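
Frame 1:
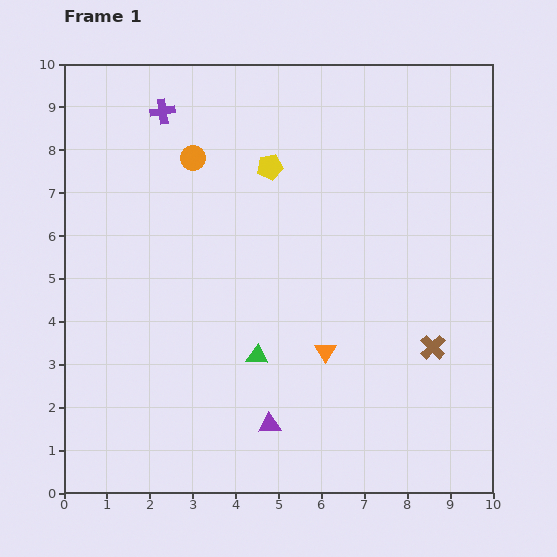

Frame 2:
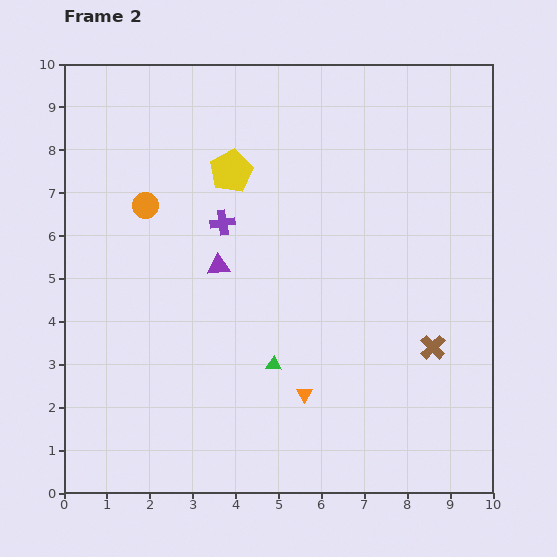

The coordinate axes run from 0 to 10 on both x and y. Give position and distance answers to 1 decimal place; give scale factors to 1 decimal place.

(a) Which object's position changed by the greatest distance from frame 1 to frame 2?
the purple triangle

(moved 3.9; next 3.0)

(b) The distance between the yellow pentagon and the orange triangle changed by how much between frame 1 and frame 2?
+1.0

Distance in frame 1: 4.5. Distance in frame 2: 5.5.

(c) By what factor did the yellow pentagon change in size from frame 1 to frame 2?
1.7×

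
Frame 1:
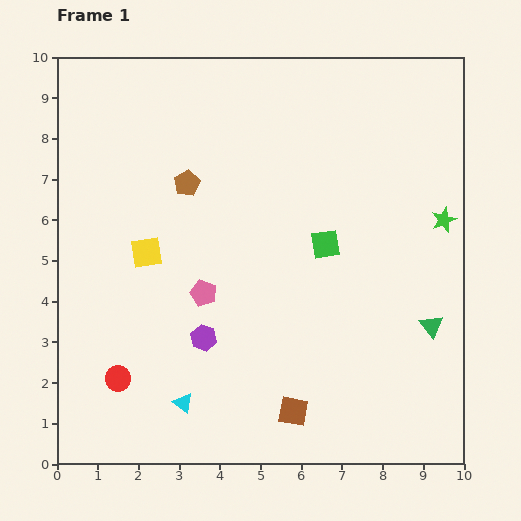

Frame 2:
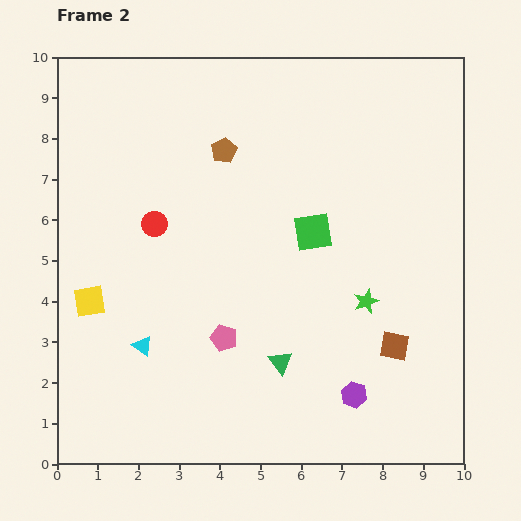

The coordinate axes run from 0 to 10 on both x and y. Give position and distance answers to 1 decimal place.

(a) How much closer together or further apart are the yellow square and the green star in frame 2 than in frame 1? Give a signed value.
-0.5

Distance in frame 1: 7.3. Distance in frame 2: 6.8.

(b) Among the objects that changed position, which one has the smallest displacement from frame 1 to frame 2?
the green square

(moved 0.4)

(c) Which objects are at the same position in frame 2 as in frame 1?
none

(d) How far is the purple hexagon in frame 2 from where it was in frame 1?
4.0

The purple hexagon moved from (3.6, 3.1) to (7.3, 1.7), a distance of √(3.7² + 1.4²) ≈ 4.0.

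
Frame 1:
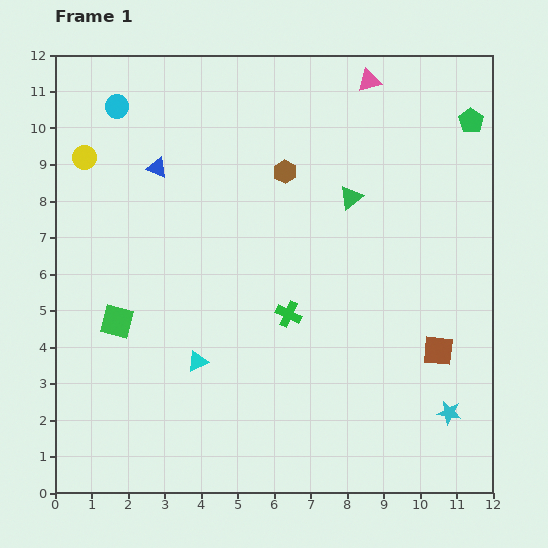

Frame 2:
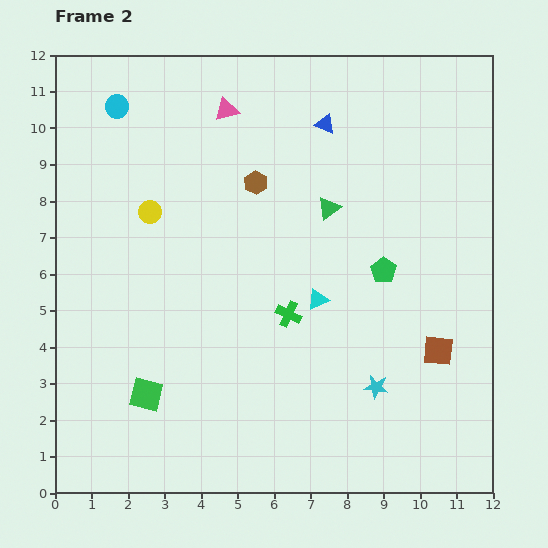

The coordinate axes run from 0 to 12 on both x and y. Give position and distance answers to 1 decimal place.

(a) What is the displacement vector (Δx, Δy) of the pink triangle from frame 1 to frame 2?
(-3.9, -0.8)

The pink triangle was at (8.6, 11.3) in frame 1 and (4.7, 10.5) in frame 2.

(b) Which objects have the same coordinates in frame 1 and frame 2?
the brown square, the cyan circle, the green cross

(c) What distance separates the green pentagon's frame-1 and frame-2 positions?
4.8

The green pentagon moved from (11.4, 10.2) to (9.0, 6.1), a distance of √(2.4² + 4.1²) ≈ 4.8.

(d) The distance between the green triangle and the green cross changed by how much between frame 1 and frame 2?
-0.5

Distance in frame 1: 3.6. Distance in frame 2: 3.1.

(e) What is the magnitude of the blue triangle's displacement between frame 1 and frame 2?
4.8

The blue triangle moved from (2.8, 8.9) to (7.4, 10.1), a distance of √(4.6² + 1.2²) ≈ 4.8.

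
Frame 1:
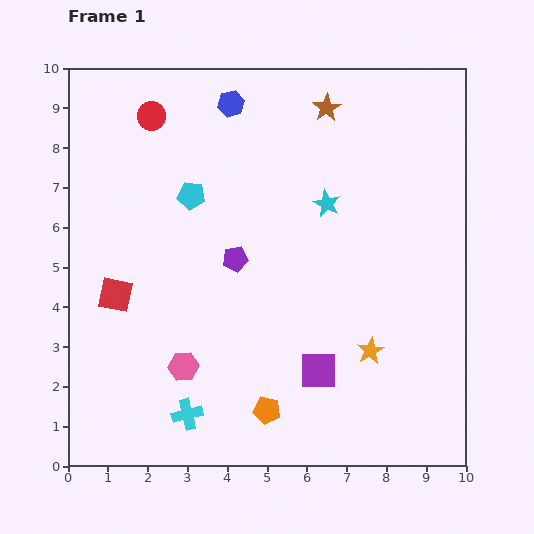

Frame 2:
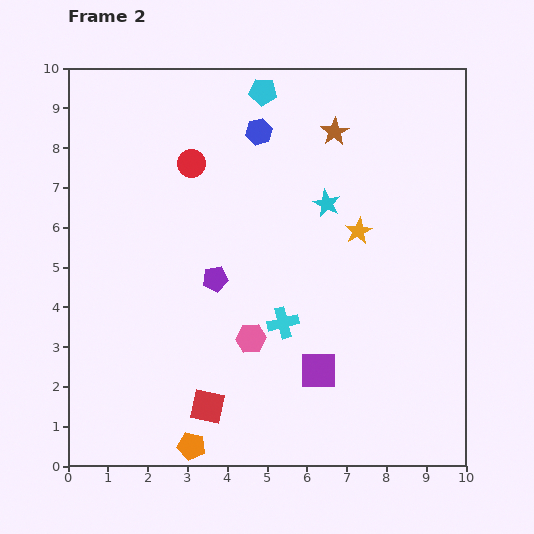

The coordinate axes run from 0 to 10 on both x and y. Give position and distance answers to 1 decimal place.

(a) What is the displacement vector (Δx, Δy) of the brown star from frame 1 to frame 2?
(0.2, -0.6)

The brown star was at (6.5, 9.0) in frame 1 and (6.7, 8.4) in frame 2.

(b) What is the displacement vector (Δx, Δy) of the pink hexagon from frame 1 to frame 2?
(1.7, 0.7)

The pink hexagon was at (2.9, 2.5) in frame 1 and (4.6, 3.2) in frame 2.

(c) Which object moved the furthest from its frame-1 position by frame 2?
the red square

(moved 3.6; next 3.3)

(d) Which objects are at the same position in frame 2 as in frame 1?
the purple square, the cyan star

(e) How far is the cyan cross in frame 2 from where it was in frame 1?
3.3

The cyan cross moved from (3.0, 1.3) to (5.4, 3.6), a distance of √(2.4² + 2.3²) ≈ 3.3.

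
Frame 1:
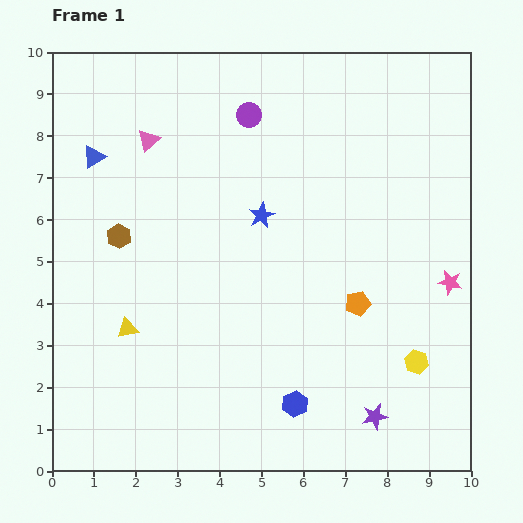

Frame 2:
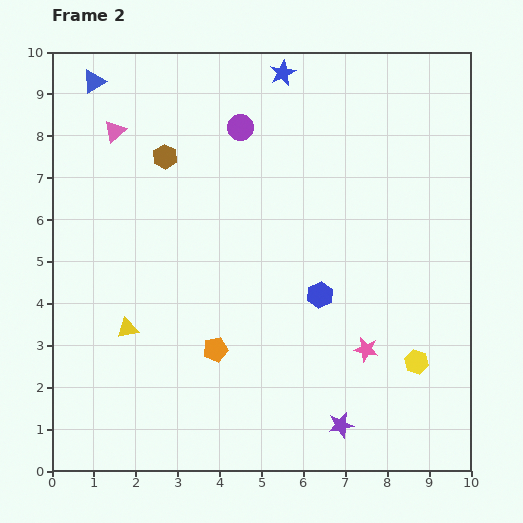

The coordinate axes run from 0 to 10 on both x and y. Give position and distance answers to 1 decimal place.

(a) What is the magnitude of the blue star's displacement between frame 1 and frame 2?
3.4

The blue star moved from (5.0, 6.1) to (5.5, 9.5), a distance of √(0.5² + 3.4²) ≈ 3.4.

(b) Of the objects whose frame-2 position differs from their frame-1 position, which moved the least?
the purple circle

(moved 0.4)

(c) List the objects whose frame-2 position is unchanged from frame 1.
the yellow triangle, the yellow hexagon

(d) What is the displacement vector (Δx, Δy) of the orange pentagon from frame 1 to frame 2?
(-3.4, -1.1)

The orange pentagon was at (7.3, 4.0) in frame 1 and (3.9, 2.9) in frame 2.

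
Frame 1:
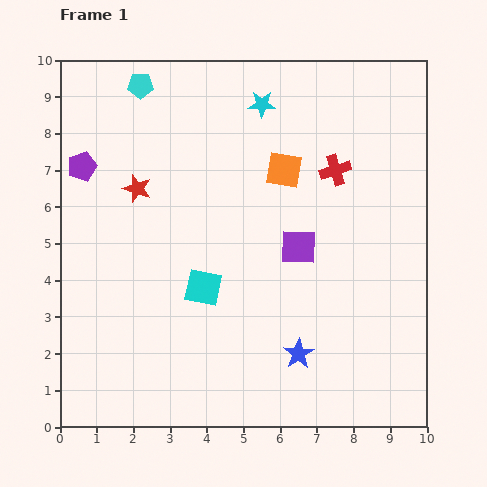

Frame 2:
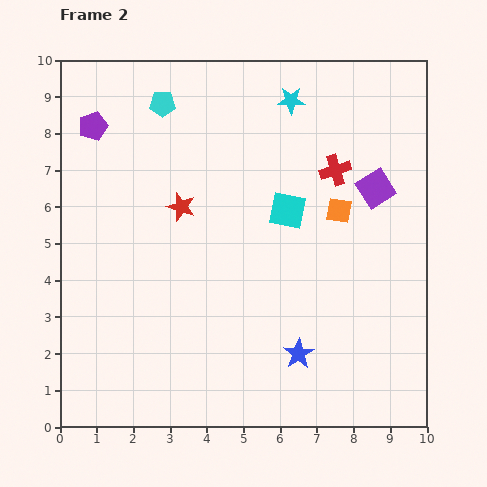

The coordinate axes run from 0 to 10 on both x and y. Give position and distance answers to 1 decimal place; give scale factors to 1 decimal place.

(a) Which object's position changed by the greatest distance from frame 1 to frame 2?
the cyan square

(moved 3.1; next 2.6)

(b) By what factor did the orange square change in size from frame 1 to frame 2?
0.7×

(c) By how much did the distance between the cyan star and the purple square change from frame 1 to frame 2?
-0.7

Distance in frame 1: 4.0. Distance in frame 2: 3.3.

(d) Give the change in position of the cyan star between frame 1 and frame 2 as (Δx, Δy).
(0.8, 0.1)

The cyan star was at (5.5, 8.8) in frame 1 and (6.3, 8.9) in frame 2.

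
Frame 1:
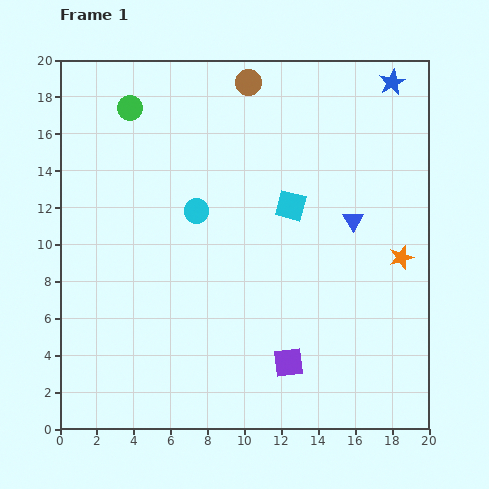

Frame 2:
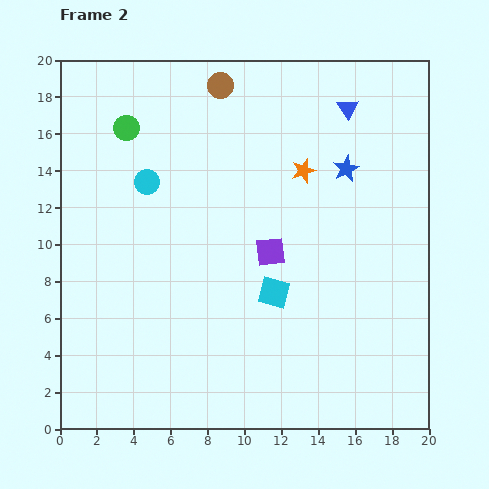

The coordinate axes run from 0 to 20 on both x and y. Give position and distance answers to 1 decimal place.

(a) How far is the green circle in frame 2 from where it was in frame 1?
1.1

The green circle moved from (3.8, 17.4) to (3.6, 16.3), a distance of √(0.2² + 1.1²) ≈ 1.1.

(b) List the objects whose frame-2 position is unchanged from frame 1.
none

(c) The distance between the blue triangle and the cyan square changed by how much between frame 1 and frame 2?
+7.3

Distance in frame 1: 3.5. Distance in frame 2: 10.8.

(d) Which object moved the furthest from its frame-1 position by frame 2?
the orange star

(moved 7.1; next 6.1)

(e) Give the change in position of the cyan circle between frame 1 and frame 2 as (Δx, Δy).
(-2.7, 1.6)

The cyan circle was at (7.4, 11.8) in frame 1 and (4.7, 13.4) in frame 2.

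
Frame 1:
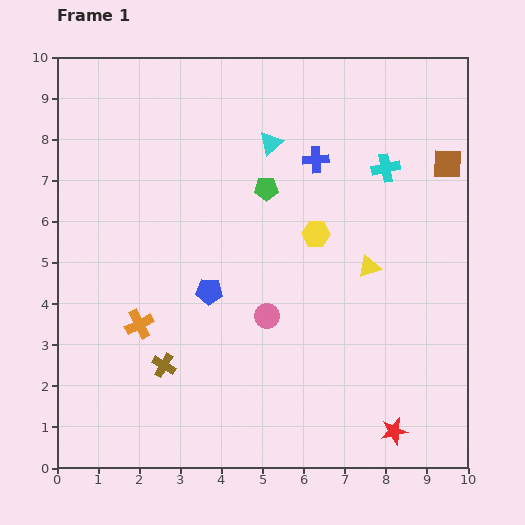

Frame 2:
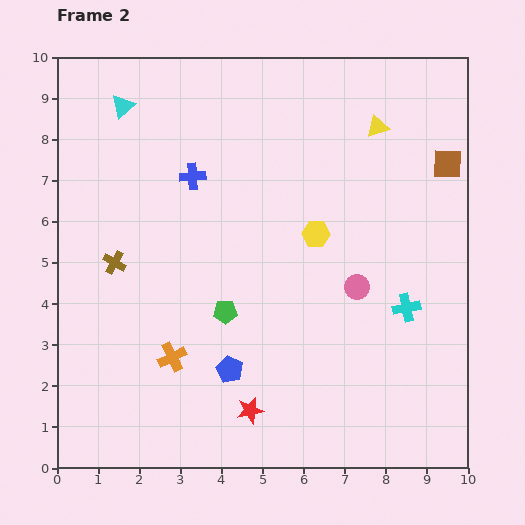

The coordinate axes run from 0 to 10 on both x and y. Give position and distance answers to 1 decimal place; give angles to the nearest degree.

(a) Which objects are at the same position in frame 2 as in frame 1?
the yellow hexagon, the brown square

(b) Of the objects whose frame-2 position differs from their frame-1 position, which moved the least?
the orange cross

(moved 1.1)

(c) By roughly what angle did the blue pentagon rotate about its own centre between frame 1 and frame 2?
22° clockwise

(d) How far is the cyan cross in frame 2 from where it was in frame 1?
3.4

The cyan cross moved from (8.0, 7.3) to (8.5, 3.9), a distance of √(0.5² + 3.4²) ≈ 3.4.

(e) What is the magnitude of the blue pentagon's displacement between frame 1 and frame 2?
2.0

The blue pentagon moved from (3.7, 4.3) to (4.2, 2.4), a distance of √(0.5² + 1.9²) ≈ 2.0.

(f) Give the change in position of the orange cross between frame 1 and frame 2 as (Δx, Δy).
(0.8, -0.8)

The orange cross was at (2.0, 3.5) in frame 1 and (2.8, 2.7) in frame 2.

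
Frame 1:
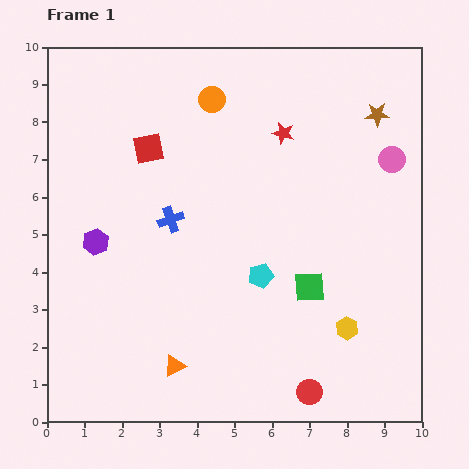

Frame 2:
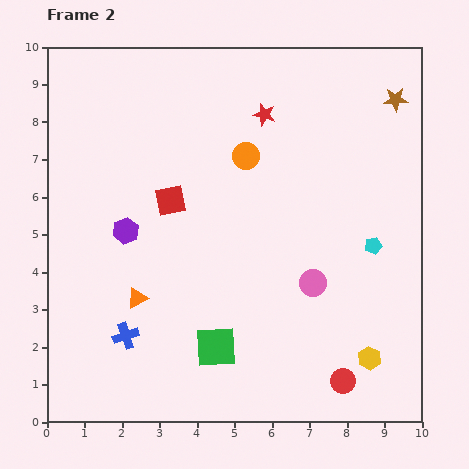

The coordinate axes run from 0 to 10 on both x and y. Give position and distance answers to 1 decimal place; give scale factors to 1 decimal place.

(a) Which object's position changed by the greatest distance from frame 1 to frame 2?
the pink circle

(moved 3.9; next 3.3)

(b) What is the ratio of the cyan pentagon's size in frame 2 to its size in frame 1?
0.7×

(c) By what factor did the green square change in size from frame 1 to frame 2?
1.3×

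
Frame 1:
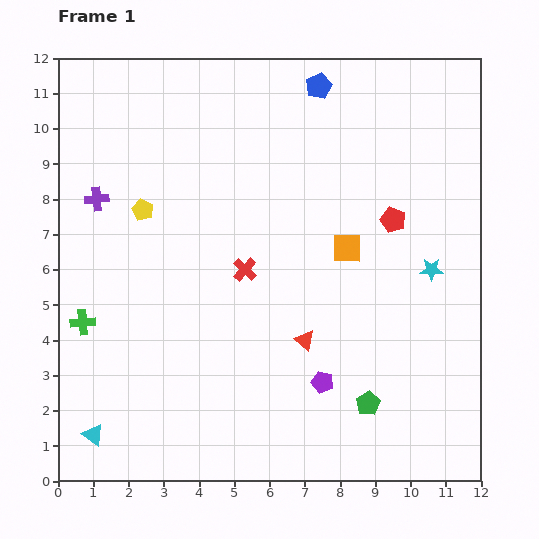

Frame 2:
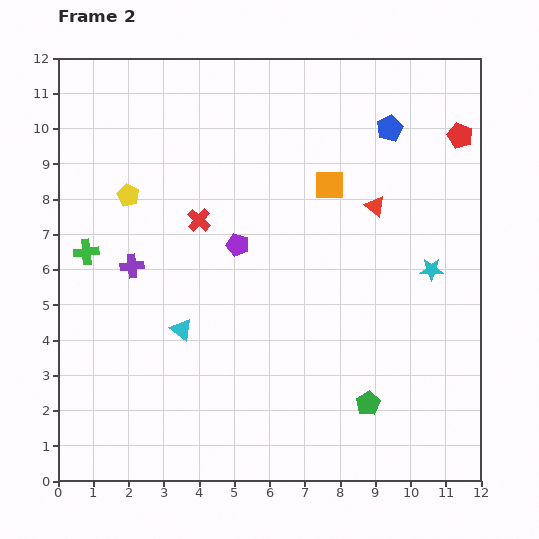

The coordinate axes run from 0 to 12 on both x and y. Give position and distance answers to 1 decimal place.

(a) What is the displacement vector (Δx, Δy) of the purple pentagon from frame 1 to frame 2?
(-2.4, 3.9)

The purple pentagon was at (7.5, 2.8) in frame 1 and (5.1, 6.7) in frame 2.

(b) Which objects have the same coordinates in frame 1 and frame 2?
the green pentagon, the cyan star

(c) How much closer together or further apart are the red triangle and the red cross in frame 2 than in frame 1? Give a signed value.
+2.4

Distance in frame 1: 2.6. Distance in frame 2: 5.0.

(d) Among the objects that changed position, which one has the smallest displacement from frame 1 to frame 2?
the yellow pentagon

(moved 0.6)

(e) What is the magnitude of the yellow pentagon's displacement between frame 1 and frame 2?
0.6

The yellow pentagon moved from (2.4, 7.7) to (2.0, 8.1), a distance of √(0.4² + 0.4²) ≈ 0.6.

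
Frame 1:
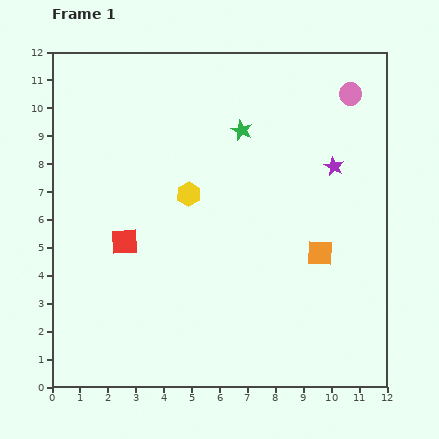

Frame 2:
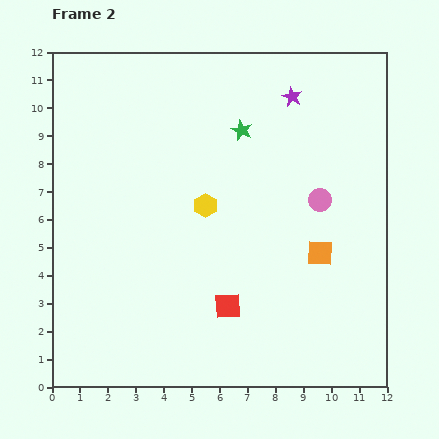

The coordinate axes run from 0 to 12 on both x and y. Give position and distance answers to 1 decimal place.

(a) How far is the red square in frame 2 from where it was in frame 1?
4.4

The red square moved from (2.6, 5.2) to (6.3, 2.9), a distance of √(3.7² + 2.3²) ≈ 4.4.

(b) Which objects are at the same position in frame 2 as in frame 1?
the green star, the orange square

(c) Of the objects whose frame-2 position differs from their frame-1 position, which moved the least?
the yellow hexagon

(moved 0.7)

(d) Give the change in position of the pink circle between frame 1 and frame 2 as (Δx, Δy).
(-1.1, -3.8)

The pink circle was at (10.7, 10.5) in frame 1 and (9.6, 6.7) in frame 2.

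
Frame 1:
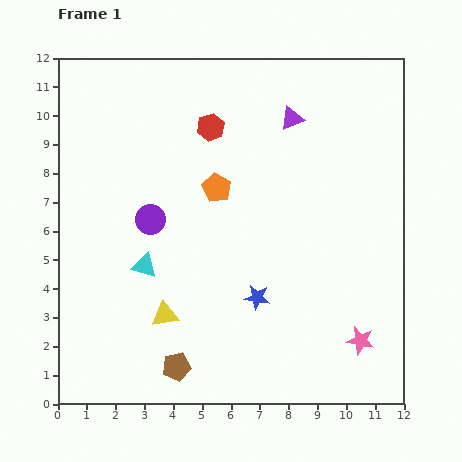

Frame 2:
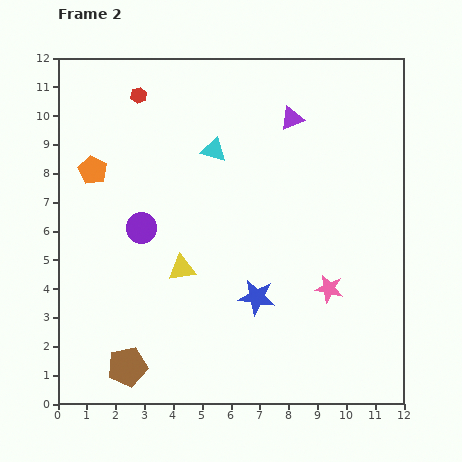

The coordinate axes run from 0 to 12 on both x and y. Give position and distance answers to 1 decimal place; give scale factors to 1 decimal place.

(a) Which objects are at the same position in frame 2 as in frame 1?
the purple triangle, the blue star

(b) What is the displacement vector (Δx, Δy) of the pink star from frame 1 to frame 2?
(-1.1, 1.8)

The pink star was at (10.5, 2.2) in frame 1 and (9.4, 4.0) in frame 2.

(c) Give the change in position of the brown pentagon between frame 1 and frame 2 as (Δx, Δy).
(-1.7, 0.0)

The brown pentagon was at (4.1, 1.3) in frame 1 and (2.4, 1.3) in frame 2.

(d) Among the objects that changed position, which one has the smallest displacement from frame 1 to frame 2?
the purple circle

(moved 0.4)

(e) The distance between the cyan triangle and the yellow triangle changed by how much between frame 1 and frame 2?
+2.4

Distance in frame 1: 1.8. Distance in frame 2: 4.2.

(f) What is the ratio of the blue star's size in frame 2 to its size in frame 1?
1.5×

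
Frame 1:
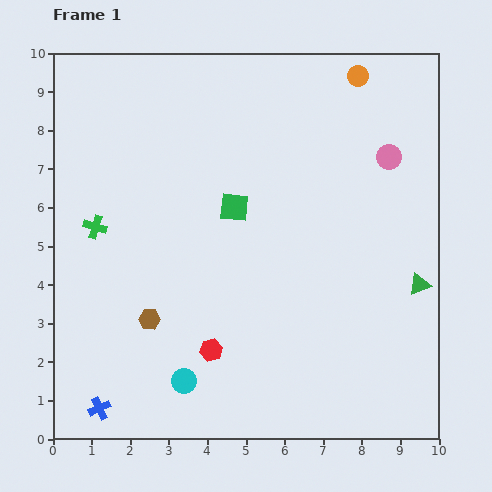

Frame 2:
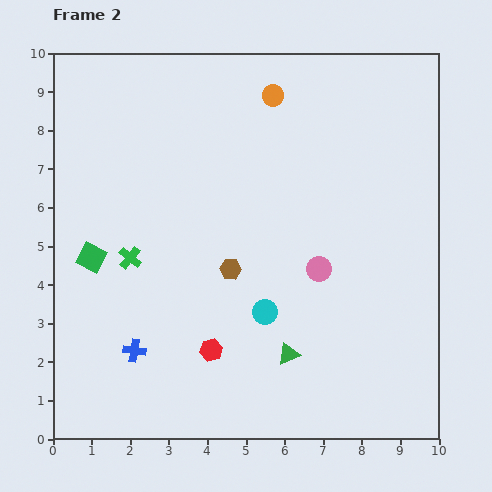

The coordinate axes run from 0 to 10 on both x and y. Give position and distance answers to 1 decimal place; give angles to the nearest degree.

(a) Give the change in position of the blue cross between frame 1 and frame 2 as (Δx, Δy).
(0.9, 1.5)

The blue cross was at (1.2, 0.8) in frame 1 and (2.1, 2.3) in frame 2.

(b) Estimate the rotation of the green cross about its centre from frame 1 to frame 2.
23° clockwise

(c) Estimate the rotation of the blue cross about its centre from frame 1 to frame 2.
33° clockwise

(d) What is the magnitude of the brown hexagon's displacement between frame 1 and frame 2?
2.5

The brown hexagon moved from (2.5, 3.1) to (4.6, 4.4), a distance of √(2.1² + 1.3²) ≈ 2.5.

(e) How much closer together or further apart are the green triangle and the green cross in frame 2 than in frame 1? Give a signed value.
-3.7

Distance in frame 1: 8.5. Distance in frame 2: 4.8.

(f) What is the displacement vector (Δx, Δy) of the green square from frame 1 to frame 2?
(-3.7, -1.3)

The green square was at (4.7, 6.0) in frame 1 and (1.0, 4.7) in frame 2.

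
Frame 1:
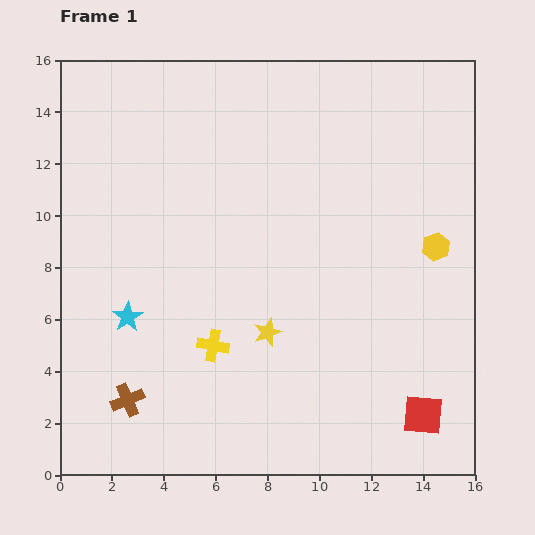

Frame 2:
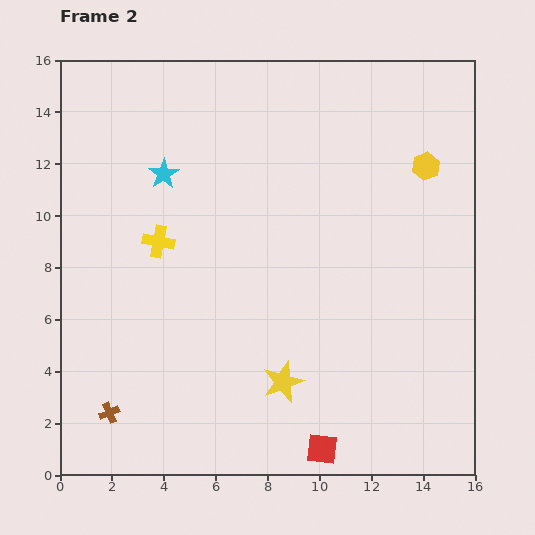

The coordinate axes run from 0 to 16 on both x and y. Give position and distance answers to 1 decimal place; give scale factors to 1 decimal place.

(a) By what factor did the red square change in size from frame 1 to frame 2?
0.8×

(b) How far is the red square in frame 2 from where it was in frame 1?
4.1

The red square moved from (14.0, 2.3) to (10.1, 1.0), a distance of √(3.9² + 1.3²) ≈ 4.1.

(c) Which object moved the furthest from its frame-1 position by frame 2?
the cyan star

(moved 5.7; next 4.5)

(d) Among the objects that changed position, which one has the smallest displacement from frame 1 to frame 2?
the brown cross

(moved 0.9)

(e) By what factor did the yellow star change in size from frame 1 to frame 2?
1.5×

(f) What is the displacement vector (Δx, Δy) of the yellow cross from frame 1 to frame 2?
(-2.1, 4.0)

The yellow cross was at (5.9, 5.0) in frame 1 and (3.8, 9.0) in frame 2.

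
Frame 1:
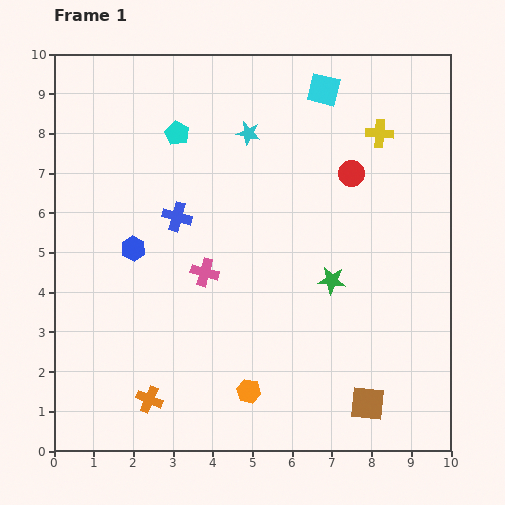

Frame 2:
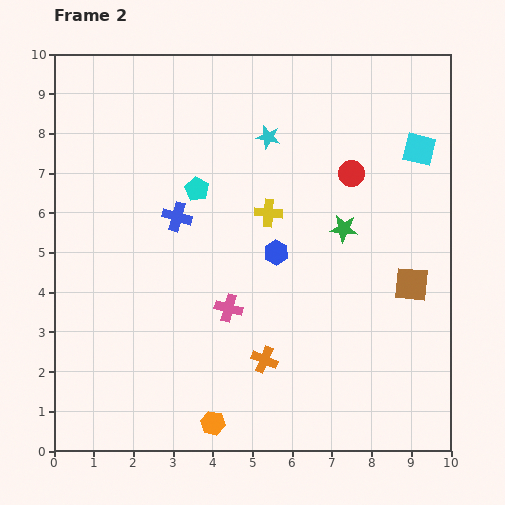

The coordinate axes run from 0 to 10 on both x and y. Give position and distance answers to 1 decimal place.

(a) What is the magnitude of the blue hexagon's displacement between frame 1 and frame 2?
3.6

The blue hexagon moved from (2.0, 5.1) to (5.6, 5.0), a distance of √(3.6² + 0.1²) ≈ 3.6.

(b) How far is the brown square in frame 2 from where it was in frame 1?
3.2

The brown square moved from (7.9, 1.2) to (9.0, 4.2), a distance of √(1.1² + 3.0²) ≈ 3.2.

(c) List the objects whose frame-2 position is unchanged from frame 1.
the red circle, the blue cross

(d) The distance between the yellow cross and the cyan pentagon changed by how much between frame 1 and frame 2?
-3.2

Distance in frame 1: 5.1. Distance in frame 2: 1.9.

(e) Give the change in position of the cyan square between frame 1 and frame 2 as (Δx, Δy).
(2.4, -1.5)

The cyan square was at (6.8, 9.1) in frame 1 and (9.2, 7.6) in frame 2.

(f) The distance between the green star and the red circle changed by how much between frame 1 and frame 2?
-1.3

Distance in frame 1: 2.7. Distance in frame 2: 1.4.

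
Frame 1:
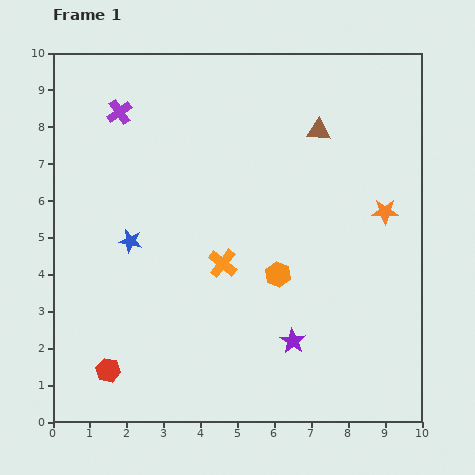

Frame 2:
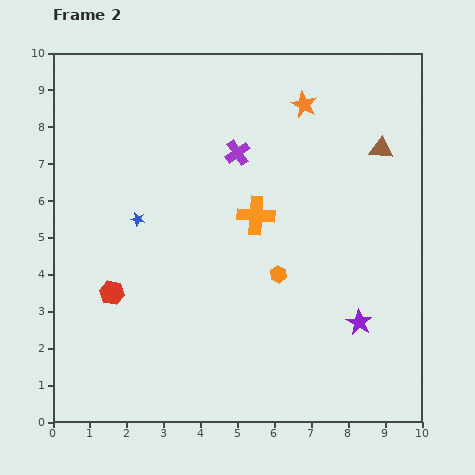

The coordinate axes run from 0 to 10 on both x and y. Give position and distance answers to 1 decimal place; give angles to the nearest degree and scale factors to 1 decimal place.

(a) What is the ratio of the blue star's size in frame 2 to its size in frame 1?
0.6×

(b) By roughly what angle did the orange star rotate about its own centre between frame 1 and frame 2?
25° clockwise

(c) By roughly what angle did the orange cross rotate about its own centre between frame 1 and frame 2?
35° counter-clockwise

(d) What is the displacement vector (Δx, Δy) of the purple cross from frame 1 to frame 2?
(3.2, -1.1)

The purple cross was at (1.8, 8.4) in frame 1 and (5.0, 7.3) in frame 2.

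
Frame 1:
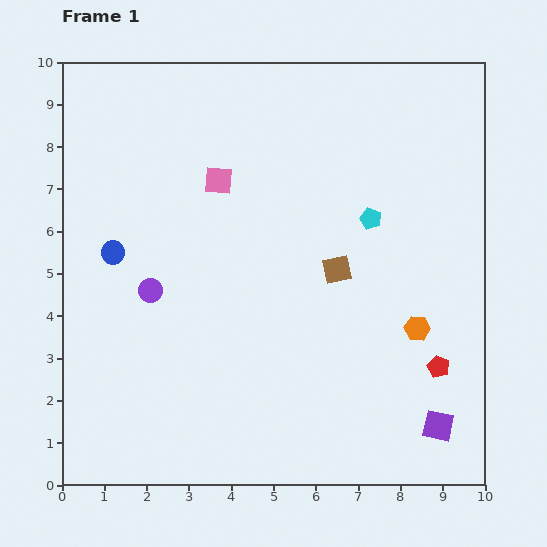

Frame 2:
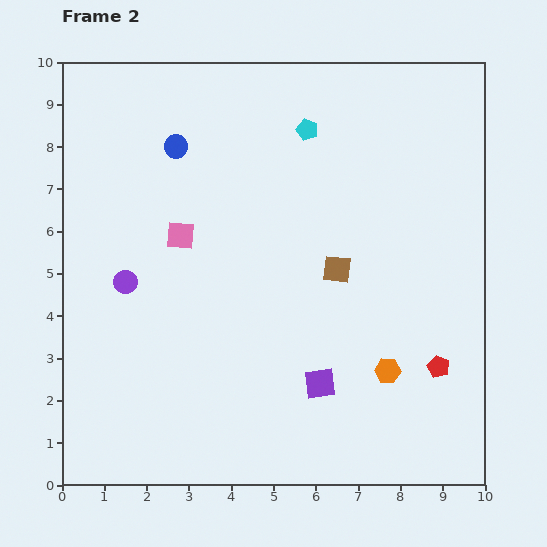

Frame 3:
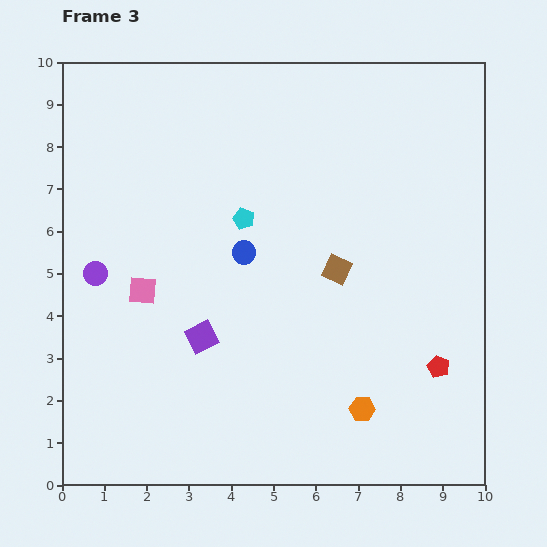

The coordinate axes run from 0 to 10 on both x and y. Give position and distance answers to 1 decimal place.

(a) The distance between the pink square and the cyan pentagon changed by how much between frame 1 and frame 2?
+0.2

Distance in frame 1: 3.7. Distance in frame 2: 3.9.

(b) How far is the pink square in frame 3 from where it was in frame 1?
3.2

The pink square moved from (3.7, 7.2) to (1.9, 4.6), a distance of √(1.8² + 2.6²) ≈ 3.2.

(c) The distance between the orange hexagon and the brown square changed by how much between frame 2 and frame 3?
+0.7

Distance in frame 2: 2.7. Distance in frame 3: 3.4.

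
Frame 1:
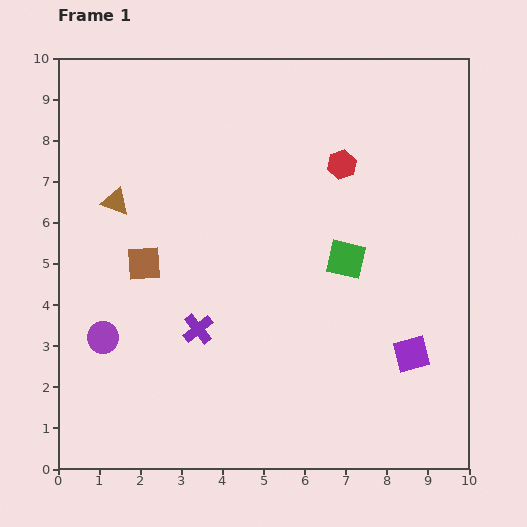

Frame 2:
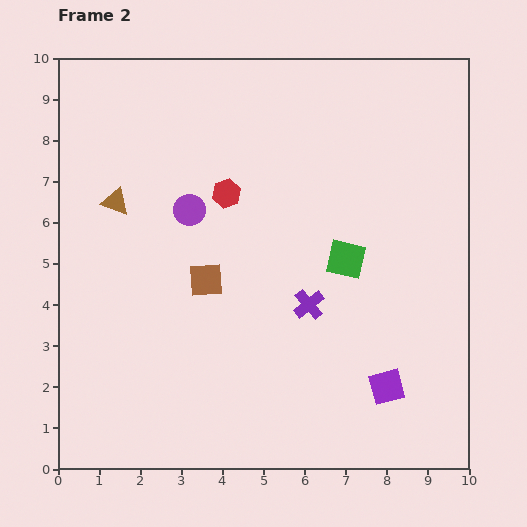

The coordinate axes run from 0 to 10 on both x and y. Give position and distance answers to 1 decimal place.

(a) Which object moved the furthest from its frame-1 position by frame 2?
the purple circle

(moved 3.7; next 2.9)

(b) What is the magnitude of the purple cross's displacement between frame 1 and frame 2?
2.8

The purple cross moved from (3.4, 3.4) to (6.1, 4.0), a distance of √(2.7² + 0.6²) ≈ 2.8.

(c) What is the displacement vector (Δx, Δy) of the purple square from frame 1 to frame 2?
(-0.6, -0.8)

The purple square was at (8.6, 2.8) in frame 1 and (8.0, 2.0) in frame 2.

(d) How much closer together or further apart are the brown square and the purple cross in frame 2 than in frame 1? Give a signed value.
+0.5

Distance in frame 1: 2.1. Distance in frame 2: 2.6.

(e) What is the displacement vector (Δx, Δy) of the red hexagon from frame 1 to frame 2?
(-2.8, -0.7)

The red hexagon was at (6.9, 7.4) in frame 1 and (4.1, 6.7) in frame 2.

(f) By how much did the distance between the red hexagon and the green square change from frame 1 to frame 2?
+1.0

Distance in frame 1: 2.3. Distance in frame 2: 3.3.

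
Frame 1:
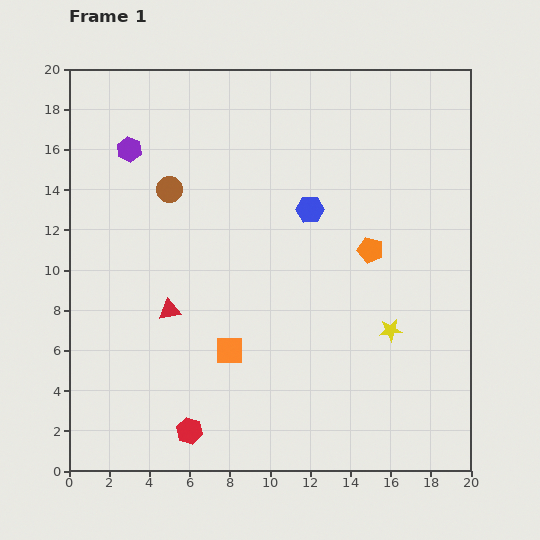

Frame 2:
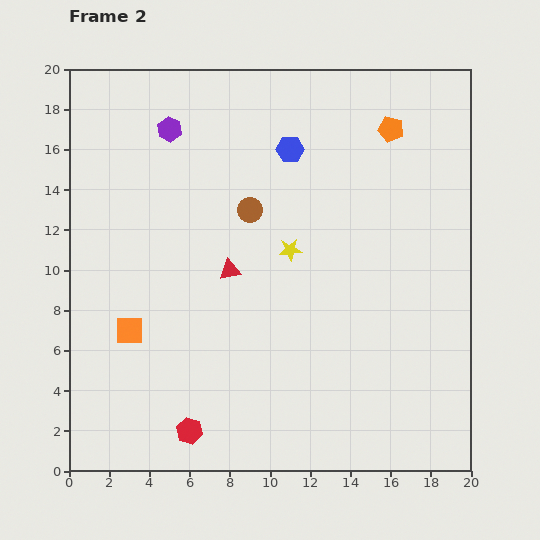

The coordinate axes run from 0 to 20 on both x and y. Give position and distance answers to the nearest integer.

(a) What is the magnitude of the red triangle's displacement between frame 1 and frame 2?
4

The red triangle moved from (5, 8) to (8, 10), a distance of √(3² + 2²) ≈ 4.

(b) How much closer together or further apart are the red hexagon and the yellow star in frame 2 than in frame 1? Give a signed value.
-1

Distance in frame 1: 11. Distance in frame 2: 10.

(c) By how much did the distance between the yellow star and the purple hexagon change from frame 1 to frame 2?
-8

Distance in frame 1: 16. Distance in frame 2: 8.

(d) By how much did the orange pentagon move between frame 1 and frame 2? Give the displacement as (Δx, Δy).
(1, 6)

The orange pentagon was at (15, 11) in frame 1 and (16, 17) in frame 2.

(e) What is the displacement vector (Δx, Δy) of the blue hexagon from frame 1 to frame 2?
(-1, 3)

The blue hexagon was at (12, 13) in frame 1 and (11, 16) in frame 2.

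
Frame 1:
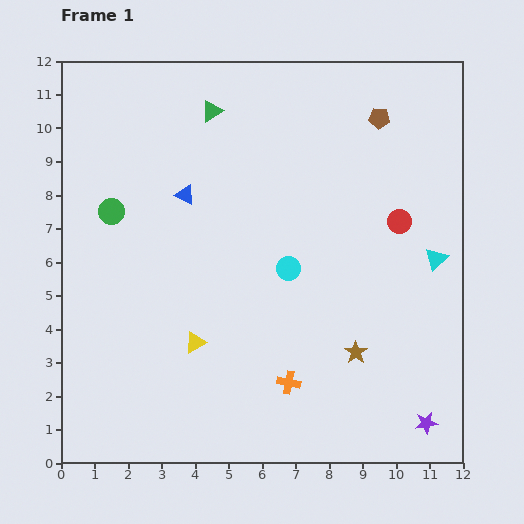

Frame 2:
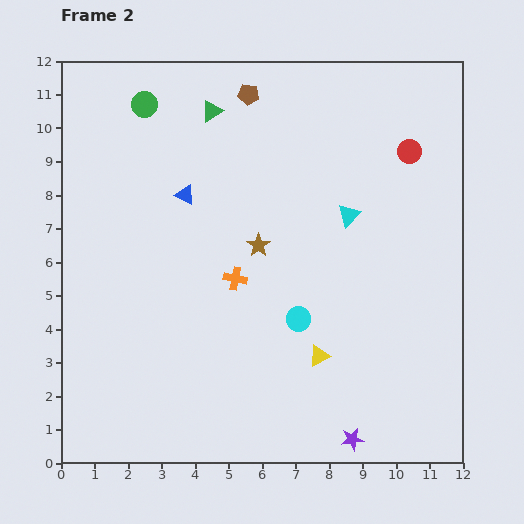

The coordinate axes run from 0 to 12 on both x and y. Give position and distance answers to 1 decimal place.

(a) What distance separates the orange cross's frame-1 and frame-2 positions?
3.5

The orange cross moved from (6.8, 2.4) to (5.2, 5.5), a distance of √(1.6² + 3.1²) ≈ 3.5.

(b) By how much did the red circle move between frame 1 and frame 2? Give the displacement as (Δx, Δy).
(0.3, 2.1)

The red circle was at (10.1, 7.2) in frame 1 and (10.4, 9.3) in frame 2.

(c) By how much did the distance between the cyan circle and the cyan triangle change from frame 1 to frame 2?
-1.0

Distance in frame 1: 4.4. Distance in frame 2: 3.4.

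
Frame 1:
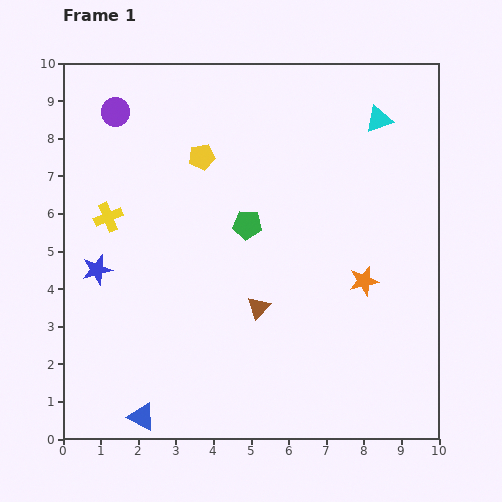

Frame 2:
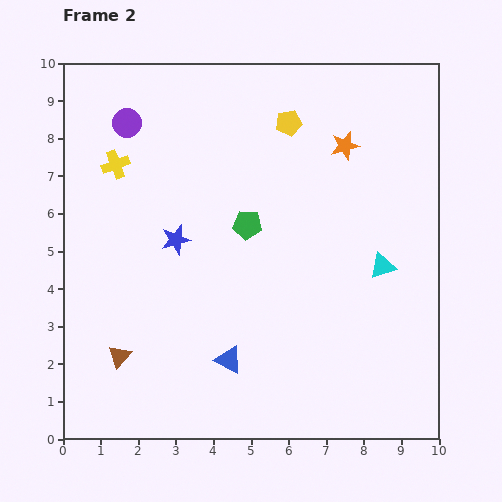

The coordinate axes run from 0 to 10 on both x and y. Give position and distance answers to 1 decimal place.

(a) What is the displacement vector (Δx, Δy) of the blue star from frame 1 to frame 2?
(2.1, 0.8)

The blue star was at (0.9, 4.5) in frame 1 and (3.0, 5.3) in frame 2.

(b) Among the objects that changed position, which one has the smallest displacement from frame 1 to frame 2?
the purple circle

(moved 0.4)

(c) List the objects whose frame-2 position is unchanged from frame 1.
the green pentagon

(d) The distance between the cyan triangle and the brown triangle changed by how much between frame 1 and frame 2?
+1.5

Distance in frame 1: 5.9. Distance in frame 2: 7.4.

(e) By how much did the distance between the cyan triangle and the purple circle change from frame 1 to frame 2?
+0.8

Distance in frame 1: 7.0. Distance in frame 2: 7.8.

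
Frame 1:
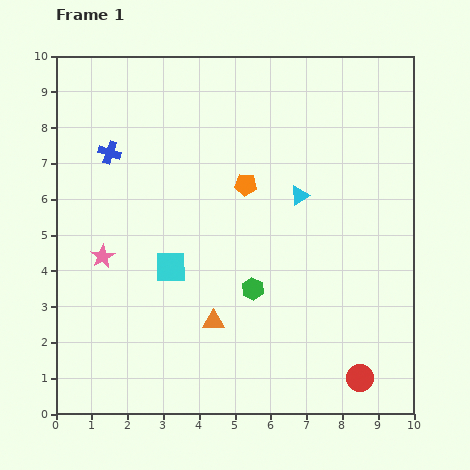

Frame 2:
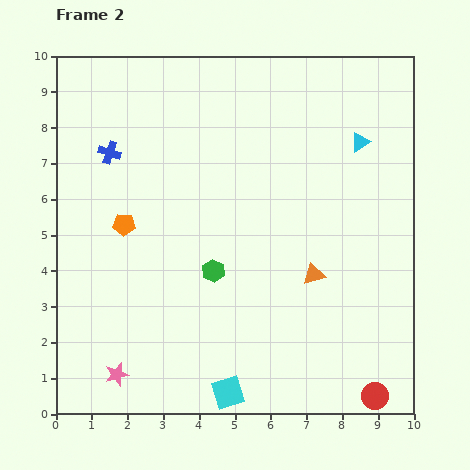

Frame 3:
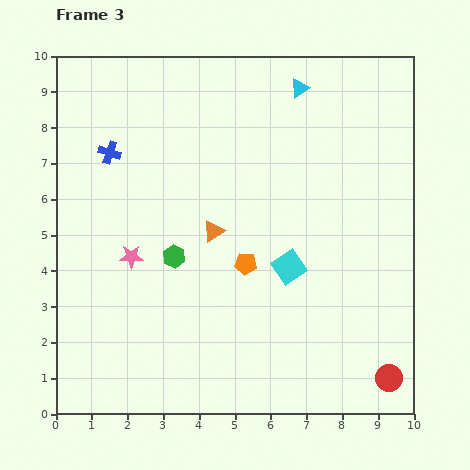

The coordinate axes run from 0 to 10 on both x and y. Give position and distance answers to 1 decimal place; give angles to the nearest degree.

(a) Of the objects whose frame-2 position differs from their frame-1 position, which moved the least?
the red circle

(moved 0.6)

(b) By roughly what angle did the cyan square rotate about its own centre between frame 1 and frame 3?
33° counter-clockwise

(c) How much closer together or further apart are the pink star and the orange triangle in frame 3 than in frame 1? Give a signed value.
-1.2

Distance in frame 1: 3.6. Distance in frame 3: 2.4.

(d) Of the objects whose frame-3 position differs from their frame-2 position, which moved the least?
the red circle

(moved 0.6)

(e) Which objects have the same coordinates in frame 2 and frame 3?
the blue cross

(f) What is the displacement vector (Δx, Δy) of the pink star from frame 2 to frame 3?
(0.4, 3.3)

The pink star was at (1.7, 1.1) in frame 2 and (2.1, 4.4) in frame 3.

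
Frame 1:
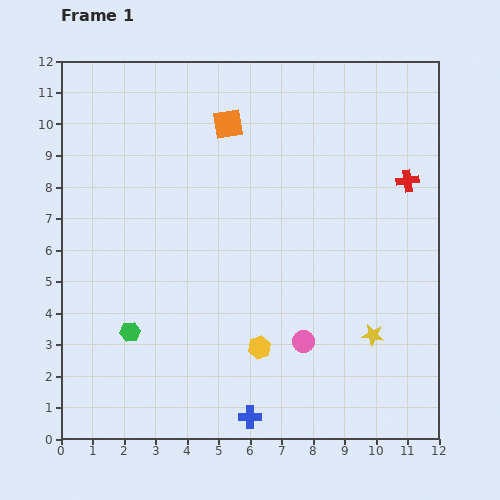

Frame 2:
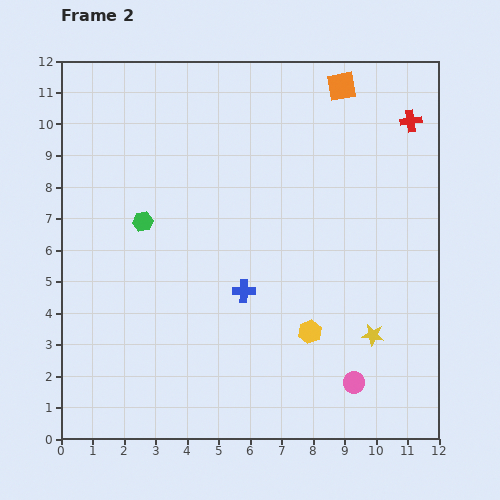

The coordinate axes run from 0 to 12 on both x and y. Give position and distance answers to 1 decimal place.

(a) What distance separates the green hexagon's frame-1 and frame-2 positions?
3.5

The green hexagon moved from (2.2, 3.4) to (2.6, 6.9), a distance of √(0.4² + 3.5²) ≈ 3.5.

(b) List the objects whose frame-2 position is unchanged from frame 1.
the yellow star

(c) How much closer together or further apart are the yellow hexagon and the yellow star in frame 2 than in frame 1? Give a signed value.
-1.6

Distance in frame 1: 3.6. Distance in frame 2: 2.0.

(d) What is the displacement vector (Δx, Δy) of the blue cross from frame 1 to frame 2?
(-0.2, 4.0)

The blue cross was at (6.0, 0.7) in frame 1 and (5.8, 4.7) in frame 2.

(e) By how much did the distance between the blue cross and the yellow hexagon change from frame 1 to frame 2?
+0.3

Distance in frame 1: 2.2. Distance in frame 2: 2.5.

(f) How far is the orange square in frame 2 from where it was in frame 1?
3.8

The orange square moved from (5.3, 10.0) to (8.9, 11.2), a distance of √(3.6² + 1.2²) ≈ 3.8.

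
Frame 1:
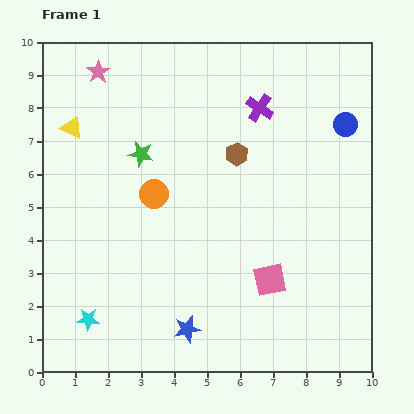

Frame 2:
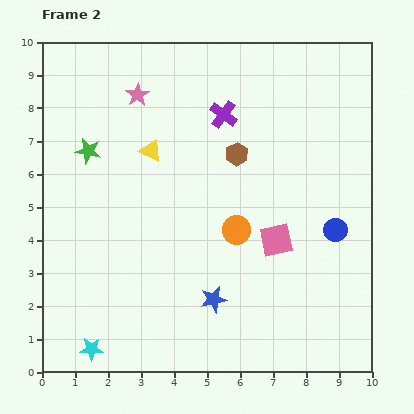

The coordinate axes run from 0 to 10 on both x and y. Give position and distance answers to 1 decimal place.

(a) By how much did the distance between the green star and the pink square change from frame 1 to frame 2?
+0.9

Distance in frame 1: 5.4. Distance in frame 2: 6.3.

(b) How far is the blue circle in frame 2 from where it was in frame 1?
3.2

The blue circle moved from (9.2, 7.5) to (8.9, 4.3), a distance of √(0.3² + 3.2²) ≈ 3.2.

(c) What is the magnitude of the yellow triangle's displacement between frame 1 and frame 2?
2.5

The yellow triangle moved from (0.9, 7.4) to (3.3, 6.7), a distance of √(2.4² + 0.7²) ≈ 2.5.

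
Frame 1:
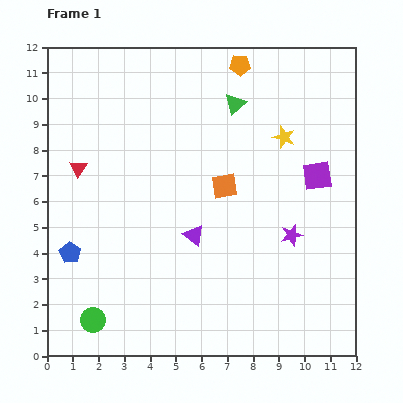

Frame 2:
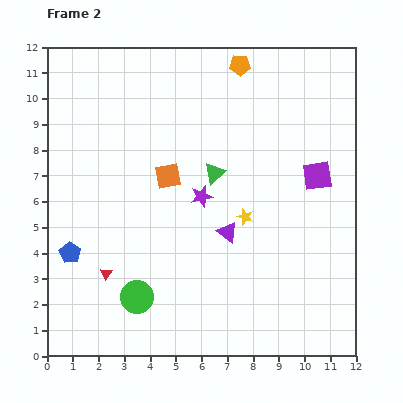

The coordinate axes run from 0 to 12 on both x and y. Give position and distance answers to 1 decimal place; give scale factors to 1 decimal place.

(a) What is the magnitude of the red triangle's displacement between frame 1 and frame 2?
4.2

The red triangle moved from (1.2, 7.3) to (2.3, 3.2), a distance of √(1.1² + 4.1²) ≈ 4.2.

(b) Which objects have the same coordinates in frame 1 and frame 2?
the blue pentagon, the purple square, the orange pentagon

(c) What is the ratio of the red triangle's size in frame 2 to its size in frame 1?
0.7×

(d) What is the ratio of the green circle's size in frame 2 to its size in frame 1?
1.3×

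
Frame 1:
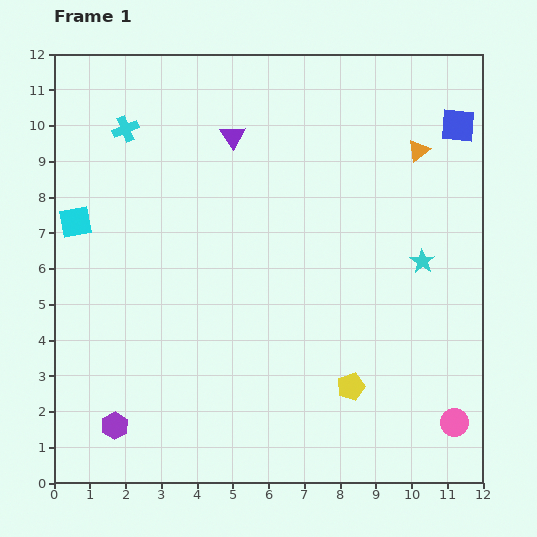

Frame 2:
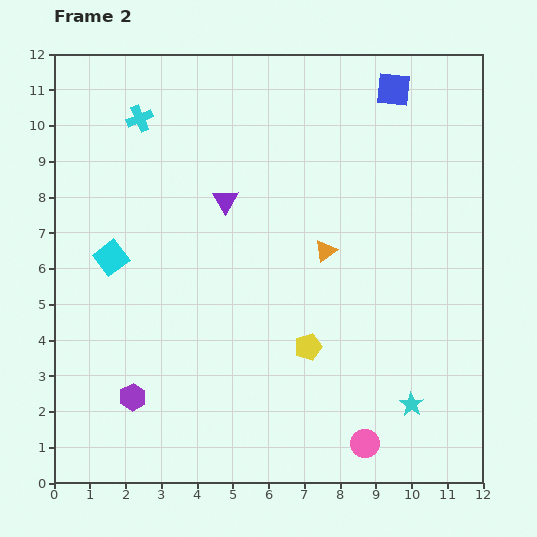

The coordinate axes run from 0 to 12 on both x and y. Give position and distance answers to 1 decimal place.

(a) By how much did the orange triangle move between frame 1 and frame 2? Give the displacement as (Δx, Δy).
(-2.6, -2.8)

The orange triangle was at (10.2, 9.3) in frame 1 and (7.6, 6.5) in frame 2.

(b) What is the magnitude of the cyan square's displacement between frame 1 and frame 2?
1.4

The cyan square moved from (0.6, 7.3) to (1.6, 6.3), a distance of √(1.0² + 1.0²) ≈ 1.4.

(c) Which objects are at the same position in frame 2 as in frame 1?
none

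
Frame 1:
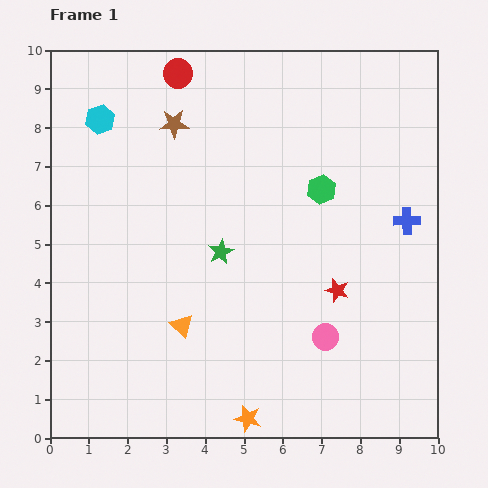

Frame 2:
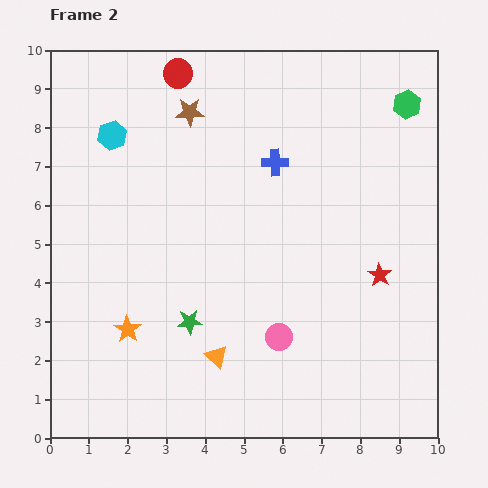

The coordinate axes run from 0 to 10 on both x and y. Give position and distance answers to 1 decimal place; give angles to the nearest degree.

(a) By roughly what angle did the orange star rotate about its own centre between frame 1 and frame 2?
20° clockwise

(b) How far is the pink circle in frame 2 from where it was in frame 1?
1.2

The pink circle moved from (7.1, 2.6) to (5.9, 2.6), a distance of √(1.2² + 0.0²) ≈ 1.2.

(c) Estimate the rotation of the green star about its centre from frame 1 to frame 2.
23° clockwise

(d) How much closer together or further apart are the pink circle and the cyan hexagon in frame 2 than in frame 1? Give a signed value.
-1.4

Distance in frame 1: 8.1. Distance in frame 2: 6.7.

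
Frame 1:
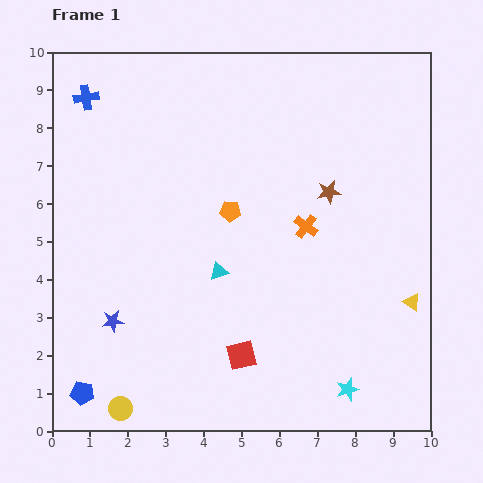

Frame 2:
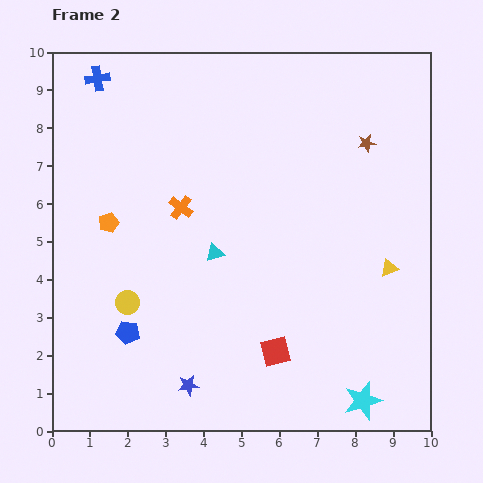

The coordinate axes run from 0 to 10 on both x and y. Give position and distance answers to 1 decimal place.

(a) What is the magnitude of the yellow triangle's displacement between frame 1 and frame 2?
1.1

The yellow triangle moved from (9.5, 3.4) to (8.9, 4.3), a distance of √(0.6² + 0.9²) ≈ 1.1.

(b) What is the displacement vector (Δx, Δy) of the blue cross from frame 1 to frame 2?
(0.3, 0.5)

The blue cross was at (0.9, 8.8) in frame 1 and (1.2, 9.3) in frame 2.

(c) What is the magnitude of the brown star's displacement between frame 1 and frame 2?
1.6

The brown star moved from (7.3, 6.3) to (8.3, 7.6), a distance of √(1.0² + 1.3²) ≈ 1.6.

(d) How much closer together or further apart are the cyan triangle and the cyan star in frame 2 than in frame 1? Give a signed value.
+0.9

Distance in frame 1: 4.6. Distance in frame 2: 5.5.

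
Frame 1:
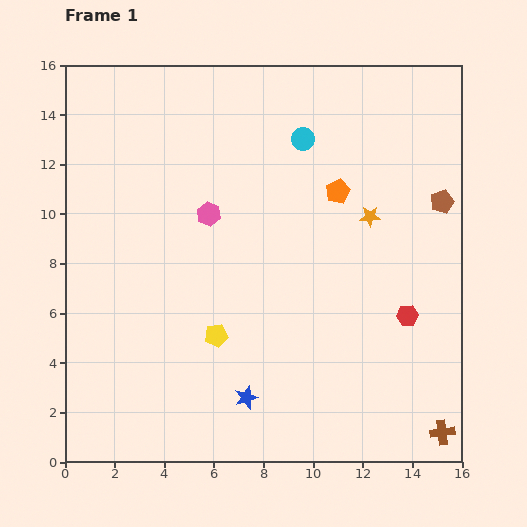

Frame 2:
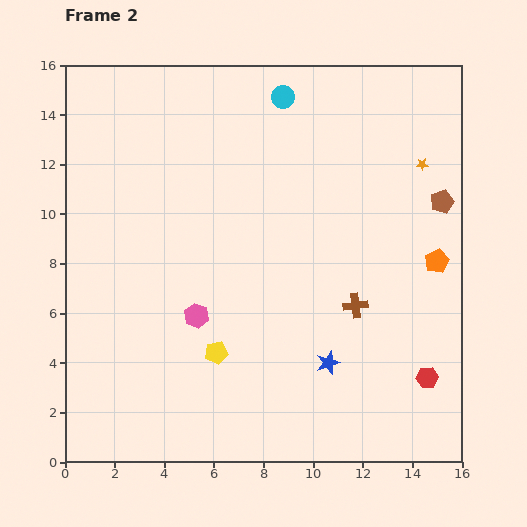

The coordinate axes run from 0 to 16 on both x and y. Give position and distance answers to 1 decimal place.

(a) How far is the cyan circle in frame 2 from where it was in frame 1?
1.9

The cyan circle moved from (9.6, 13.0) to (8.8, 14.7), a distance of √(0.8² + 1.7²) ≈ 1.9.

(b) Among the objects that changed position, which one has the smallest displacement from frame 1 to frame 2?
the yellow pentagon

(moved 0.7)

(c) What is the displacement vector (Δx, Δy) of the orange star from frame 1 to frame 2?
(2.1, 2.1)

The orange star was at (12.3, 9.9) in frame 1 and (14.4, 12.0) in frame 2.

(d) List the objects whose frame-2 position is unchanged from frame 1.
the brown pentagon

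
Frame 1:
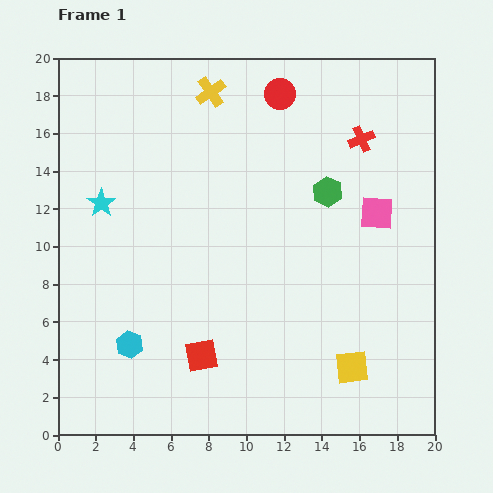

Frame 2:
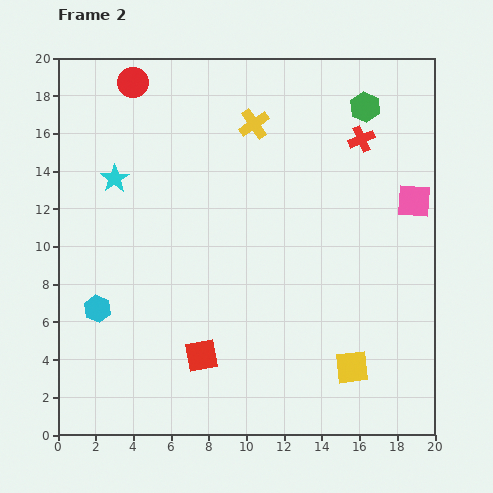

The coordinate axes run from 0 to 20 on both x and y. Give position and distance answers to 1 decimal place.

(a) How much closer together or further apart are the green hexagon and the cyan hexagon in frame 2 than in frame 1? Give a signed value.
+4.5

Distance in frame 1: 13.3. Distance in frame 2: 17.8.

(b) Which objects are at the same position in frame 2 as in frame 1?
the yellow square, the red square, the red cross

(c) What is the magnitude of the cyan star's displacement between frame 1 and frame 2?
1.5

The cyan star moved from (2.3, 12.3) to (3.0, 13.6), a distance of √(0.7² + 1.3²) ≈ 1.5.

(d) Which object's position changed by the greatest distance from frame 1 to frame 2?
the red circle

(moved 7.8; next 4.9)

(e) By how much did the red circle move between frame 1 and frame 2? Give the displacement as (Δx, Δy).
(-7.8, 0.6)

The red circle was at (11.8, 18.1) in frame 1 and (4.0, 18.7) in frame 2.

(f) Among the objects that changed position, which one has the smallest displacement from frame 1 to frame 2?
the cyan star

(moved 1.5)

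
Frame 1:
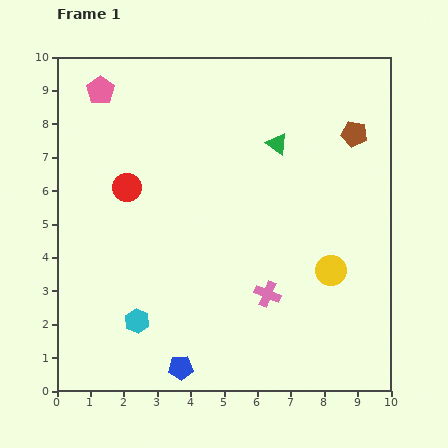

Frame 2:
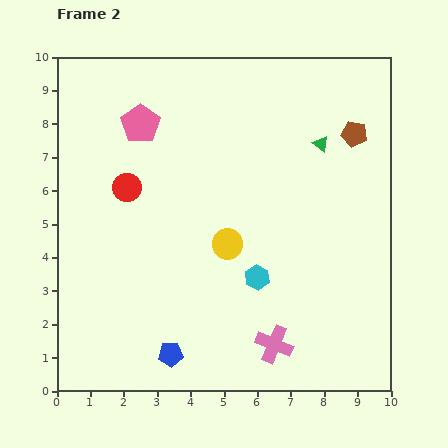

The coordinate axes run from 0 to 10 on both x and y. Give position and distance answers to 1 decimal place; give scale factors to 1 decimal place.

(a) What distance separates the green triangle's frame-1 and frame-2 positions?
1.3

The green triangle moved from (6.6, 7.4) to (7.9, 7.4), a distance of √(1.3² + 0.0²) ≈ 1.3.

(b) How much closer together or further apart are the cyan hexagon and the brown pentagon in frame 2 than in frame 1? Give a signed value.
-3.4

Distance in frame 1: 8.6. Distance in frame 2: 5.2.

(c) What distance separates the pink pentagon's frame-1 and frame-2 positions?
1.6

The pink pentagon moved from (1.3, 9.0) to (2.5, 8.0), a distance of √(1.2² + 1.0²) ≈ 1.6.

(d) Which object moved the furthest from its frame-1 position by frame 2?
the cyan hexagon

(moved 3.8; next 3.2)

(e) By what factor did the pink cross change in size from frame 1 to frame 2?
1.4×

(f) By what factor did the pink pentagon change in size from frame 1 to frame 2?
1.4×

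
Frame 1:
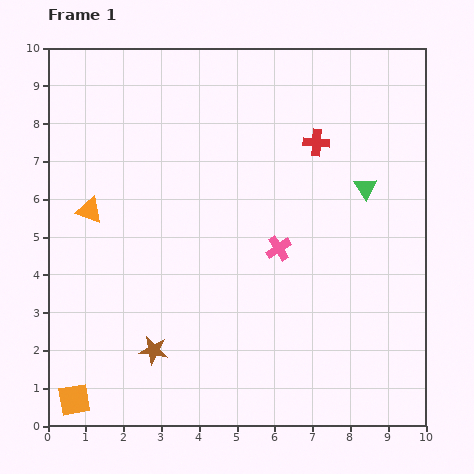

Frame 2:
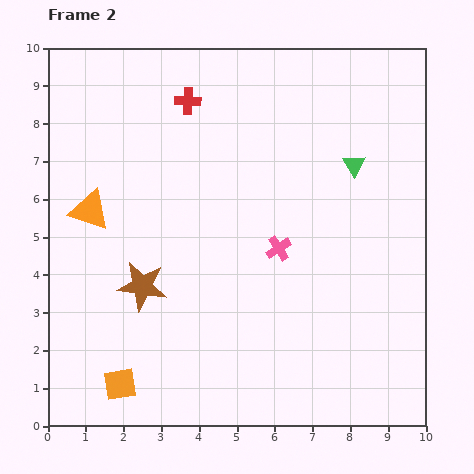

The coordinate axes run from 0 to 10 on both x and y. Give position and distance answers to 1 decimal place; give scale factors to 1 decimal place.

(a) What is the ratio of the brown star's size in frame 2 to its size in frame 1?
1.7×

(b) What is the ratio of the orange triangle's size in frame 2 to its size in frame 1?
1.5×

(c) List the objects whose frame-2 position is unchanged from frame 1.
the orange triangle, the pink cross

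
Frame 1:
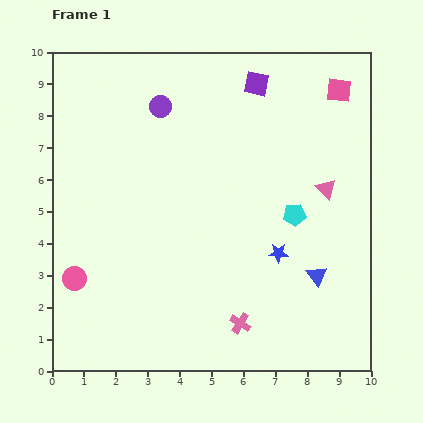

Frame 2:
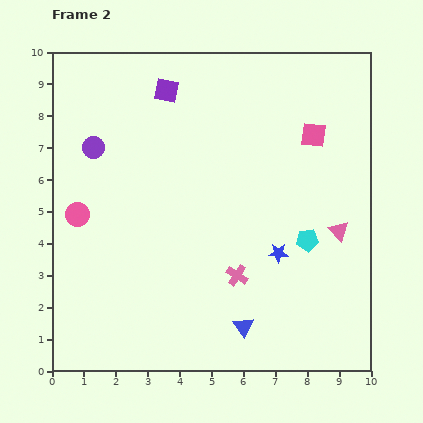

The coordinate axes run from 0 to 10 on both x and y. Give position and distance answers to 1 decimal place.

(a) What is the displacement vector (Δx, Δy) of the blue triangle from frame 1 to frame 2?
(-2.3, -1.6)

The blue triangle was at (8.3, 3.0) in frame 1 and (6.0, 1.4) in frame 2.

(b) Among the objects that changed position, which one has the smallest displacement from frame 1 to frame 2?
the cyan pentagon

(moved 0.9)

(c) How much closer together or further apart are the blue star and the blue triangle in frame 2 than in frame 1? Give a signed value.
+1.1

Distance in frame 1: 1.4. Distance in frame 2: 2.5.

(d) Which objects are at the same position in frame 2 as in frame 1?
the blue star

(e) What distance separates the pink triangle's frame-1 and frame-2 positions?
1.4

The pink triangle moved from (8.6, 5.7) to (9.0, 4.4), a distance of √(0.4² + 1.3²) ≈ 1.4.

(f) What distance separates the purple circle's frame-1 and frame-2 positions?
2.5

The purple circle moved from (3.4, 8.3) to (1.3, 7.0), a distance of √(2.1² + 1.3²) ≈ 2.5.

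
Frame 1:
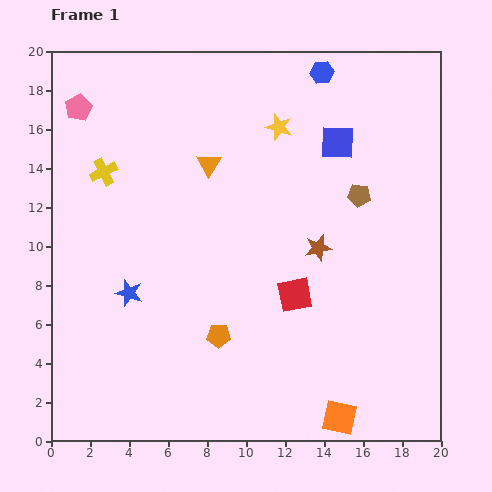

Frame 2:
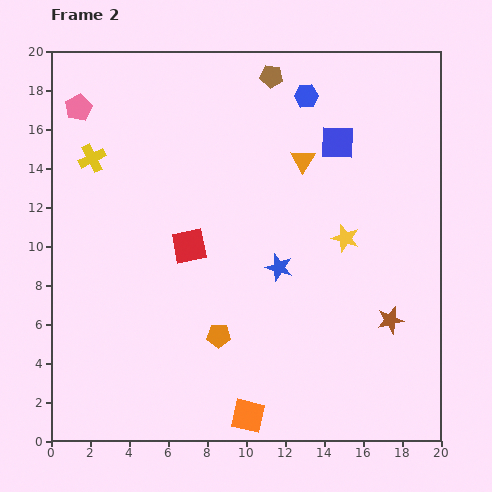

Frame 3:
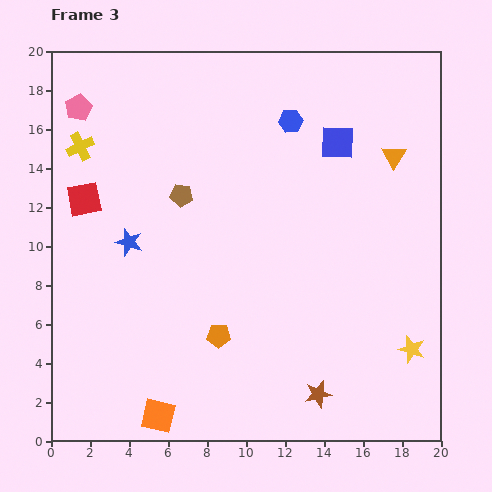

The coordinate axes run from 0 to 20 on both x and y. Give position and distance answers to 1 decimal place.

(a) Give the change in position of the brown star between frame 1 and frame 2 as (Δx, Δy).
(3.7, -3.7)

The brown star was at (13.7, 9.9) in frame 1 and (17.4, 6.2) in frame 2.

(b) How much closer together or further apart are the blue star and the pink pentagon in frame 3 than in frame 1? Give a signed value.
-2.4

Distance in frame 1: 9.8. Distance in frame 3: 7.4.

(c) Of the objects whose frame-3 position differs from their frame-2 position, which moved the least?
the yellow cross

(moved 0.8)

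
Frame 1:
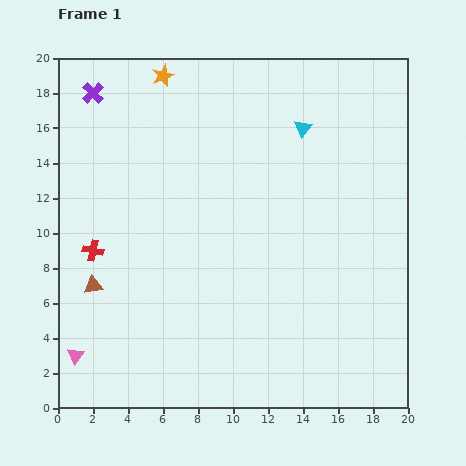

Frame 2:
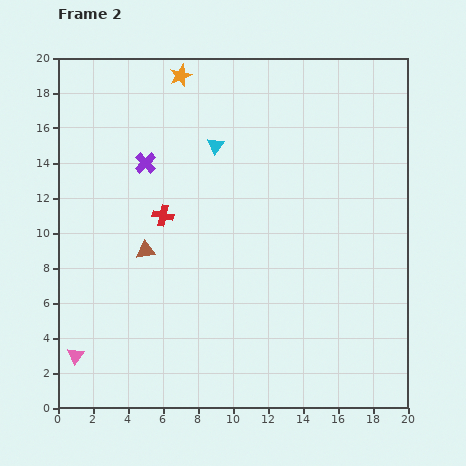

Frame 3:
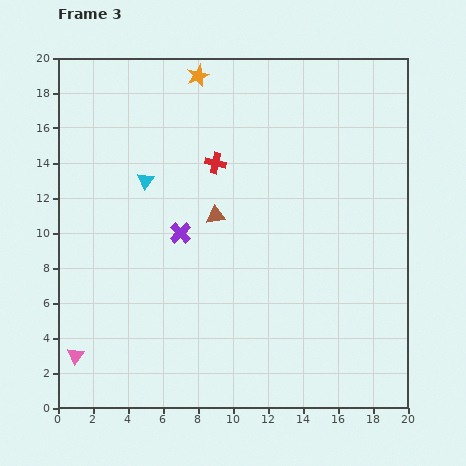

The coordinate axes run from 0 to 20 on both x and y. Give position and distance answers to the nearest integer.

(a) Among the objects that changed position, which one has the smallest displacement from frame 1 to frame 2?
the orange star

(moved 1)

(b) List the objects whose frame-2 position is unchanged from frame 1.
the pink triangle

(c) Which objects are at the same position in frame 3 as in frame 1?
the pink triangle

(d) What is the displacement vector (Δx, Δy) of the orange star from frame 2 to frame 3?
(1, 0)

The orange star was at (7, 19) in frame 2 and (8, 19) in frame 3.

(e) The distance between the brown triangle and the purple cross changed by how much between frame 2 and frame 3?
-3

Distance in frame 2: 5. Distance in frame 3: 2.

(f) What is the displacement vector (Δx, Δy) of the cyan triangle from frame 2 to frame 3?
(-4, -2)

The cyan triangle was at (9, 15) in frame 2 and (5, 13) in frame 3.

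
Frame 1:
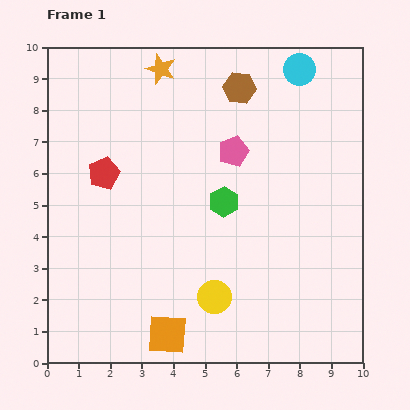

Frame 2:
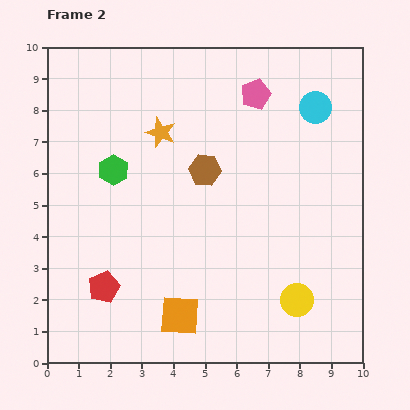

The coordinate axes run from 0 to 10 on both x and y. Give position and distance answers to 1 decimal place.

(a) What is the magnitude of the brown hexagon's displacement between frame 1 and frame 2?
2.8

The brown hexagon moved from (6.1, 8.7) to (5.0, 6.1), a distance of √(1.1² + 2.6²) ≈ 2.8.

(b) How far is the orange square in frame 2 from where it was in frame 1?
0.7

The orange square moved from (3.8, 0.9) to (4.2, 1.5), a distance of √(0.4² + 0.6²) ≈ 0.7.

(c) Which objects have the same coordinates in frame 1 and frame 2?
none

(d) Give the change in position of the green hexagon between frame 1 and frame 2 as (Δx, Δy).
(-3.5, 1.0)

The green hexagon was at (5.6, 5.1) in frame 1 and (2.1, 6.1) in frame 2.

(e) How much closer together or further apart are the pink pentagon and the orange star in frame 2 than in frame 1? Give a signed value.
-0.3

Distance in frame 1: 3.5. Distance in frame 2: 3.2.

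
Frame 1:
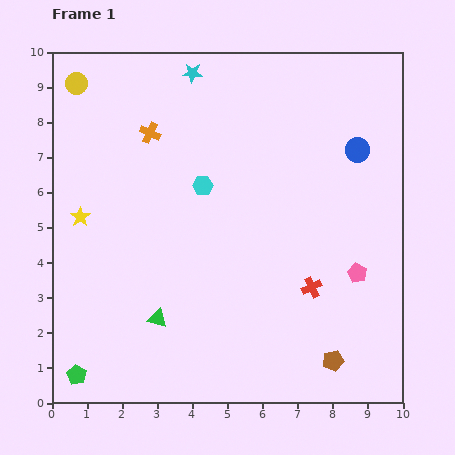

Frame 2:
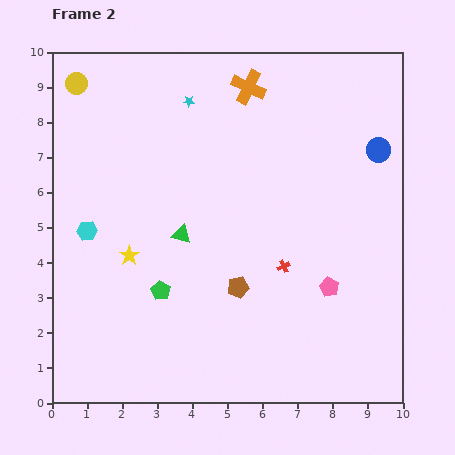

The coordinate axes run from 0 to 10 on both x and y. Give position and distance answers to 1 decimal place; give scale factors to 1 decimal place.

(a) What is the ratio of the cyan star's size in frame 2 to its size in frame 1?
0.6×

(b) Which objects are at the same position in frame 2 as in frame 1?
the yellow circle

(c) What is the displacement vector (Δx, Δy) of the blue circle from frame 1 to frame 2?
(0.6, 0.0)

The blue circle was at (8.7, 7.2) in frame 1 and (9.3, 7.2) in frame 2.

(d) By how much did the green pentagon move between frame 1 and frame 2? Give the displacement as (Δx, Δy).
(2.4, 2.4)

The green pentagon was at (0.7, 0.8) in frame 1 and (3.1, 3.2) in frame 2.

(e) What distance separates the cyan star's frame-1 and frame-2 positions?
0.8

The cyan star moved from (4.0, 9.4) to (3.9, 8.6), a distance of √(0.1² + 0.8²) ≈ 0.8.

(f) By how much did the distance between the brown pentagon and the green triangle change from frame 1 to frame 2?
-2.9

Distance in frame 1: 5.1. Distance in frame 2: 2.2.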